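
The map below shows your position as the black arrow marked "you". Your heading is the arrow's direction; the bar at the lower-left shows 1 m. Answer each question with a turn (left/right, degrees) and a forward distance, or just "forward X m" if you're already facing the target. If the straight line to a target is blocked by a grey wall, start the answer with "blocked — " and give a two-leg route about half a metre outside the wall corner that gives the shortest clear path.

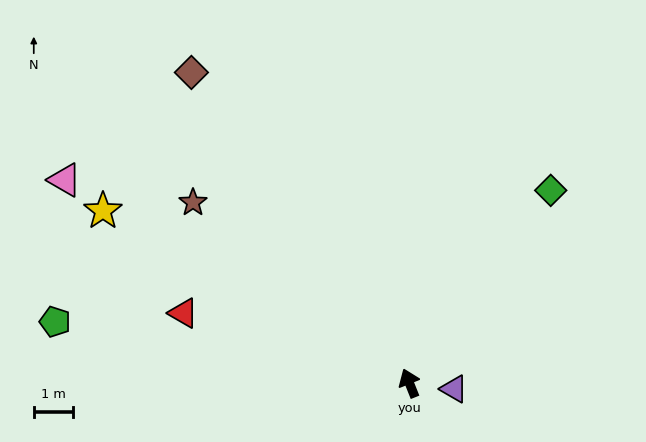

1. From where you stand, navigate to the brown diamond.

turn left 13°, forward 9.7 m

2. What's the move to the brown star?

turn left 28°, forward 7.2 m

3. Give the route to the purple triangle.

turn right 119°, forward 1.1 m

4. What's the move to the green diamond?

turn right 58°, forward 6.1 m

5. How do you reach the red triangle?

turn left 51°, forward 6.0 m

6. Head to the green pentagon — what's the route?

turn left 58°, forward 9.2 m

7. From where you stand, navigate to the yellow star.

turn left 39°, forward 9.0 m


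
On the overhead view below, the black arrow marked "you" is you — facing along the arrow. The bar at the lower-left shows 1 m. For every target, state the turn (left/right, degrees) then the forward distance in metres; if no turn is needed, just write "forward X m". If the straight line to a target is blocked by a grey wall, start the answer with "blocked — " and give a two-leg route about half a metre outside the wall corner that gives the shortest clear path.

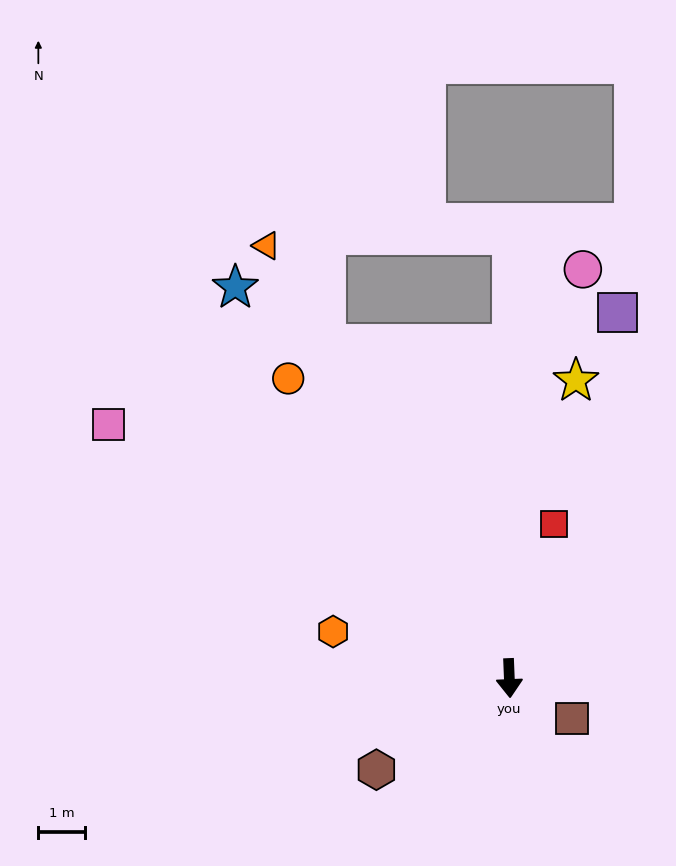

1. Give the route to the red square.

turn left 162°, forward 3.5 m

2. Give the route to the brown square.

turn left 55°, forward 1.6 m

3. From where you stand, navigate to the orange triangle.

turn right 153°, forward 10.7 m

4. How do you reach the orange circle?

turn right 146°, forward 8.1 m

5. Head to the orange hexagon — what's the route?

turn right 107°, forward 3.9 m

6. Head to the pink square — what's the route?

turn right 125°, forward 10.3 m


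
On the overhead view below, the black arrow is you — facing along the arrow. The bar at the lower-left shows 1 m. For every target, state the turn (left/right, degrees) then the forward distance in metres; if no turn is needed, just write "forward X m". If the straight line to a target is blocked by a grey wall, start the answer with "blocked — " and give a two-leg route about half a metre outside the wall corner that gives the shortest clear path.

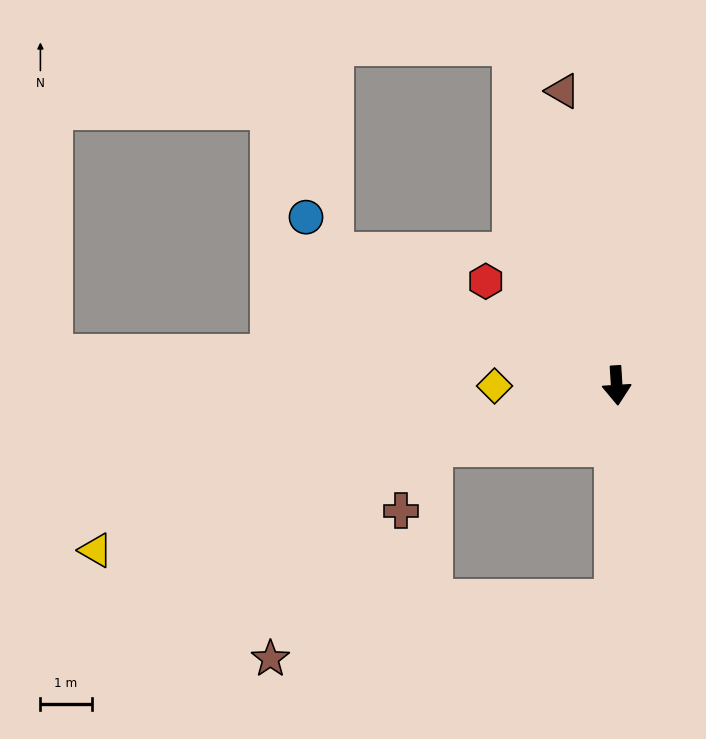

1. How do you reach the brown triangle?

turn right 173°, forward 5.8 m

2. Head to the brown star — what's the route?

blocked — turn right 4°, forward 4.2 m, then turn right 80°, forward 6.8 m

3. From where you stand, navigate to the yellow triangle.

turn right 76°, forward 10.6 m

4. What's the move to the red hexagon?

turn right 132°, forward 3.3 m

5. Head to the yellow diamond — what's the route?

turn right 93°, forward 2.4 m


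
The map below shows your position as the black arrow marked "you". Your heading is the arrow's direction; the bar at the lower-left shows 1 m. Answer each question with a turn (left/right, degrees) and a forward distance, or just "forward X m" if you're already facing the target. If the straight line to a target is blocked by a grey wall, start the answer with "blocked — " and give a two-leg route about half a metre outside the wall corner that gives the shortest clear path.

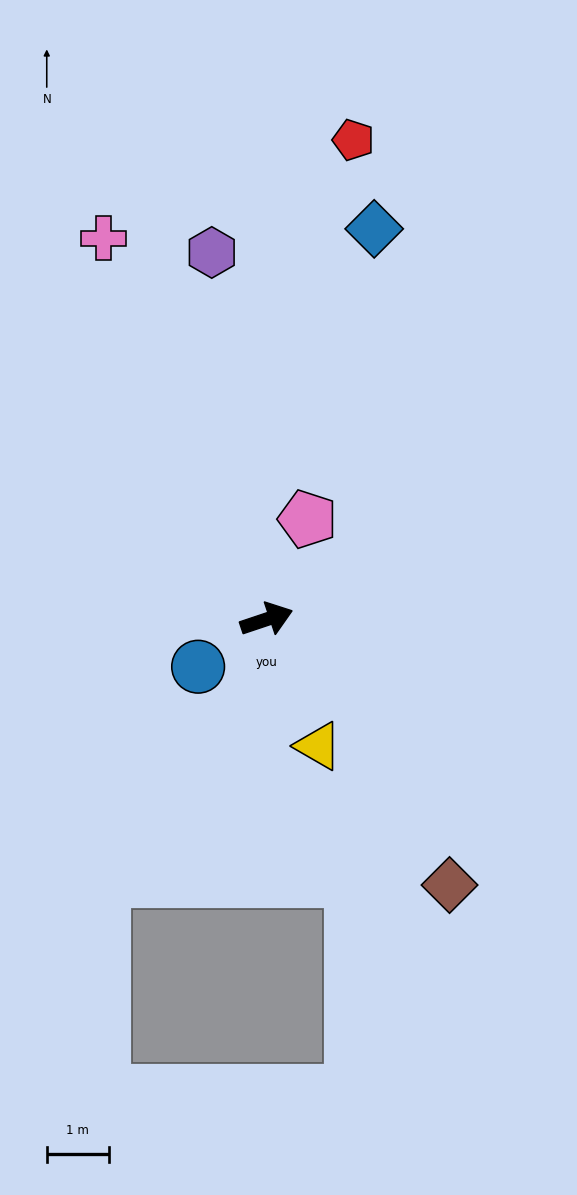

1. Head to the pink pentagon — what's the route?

turn left 49°, forward 1.7 m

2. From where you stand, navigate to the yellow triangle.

turn right 86°, forward 2.2 m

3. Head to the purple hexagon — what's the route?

turn left 80°, forward 6.0 m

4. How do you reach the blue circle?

turn right 164°, forward 1.3 m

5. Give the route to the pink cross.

turn left 95°, forward 6.7 m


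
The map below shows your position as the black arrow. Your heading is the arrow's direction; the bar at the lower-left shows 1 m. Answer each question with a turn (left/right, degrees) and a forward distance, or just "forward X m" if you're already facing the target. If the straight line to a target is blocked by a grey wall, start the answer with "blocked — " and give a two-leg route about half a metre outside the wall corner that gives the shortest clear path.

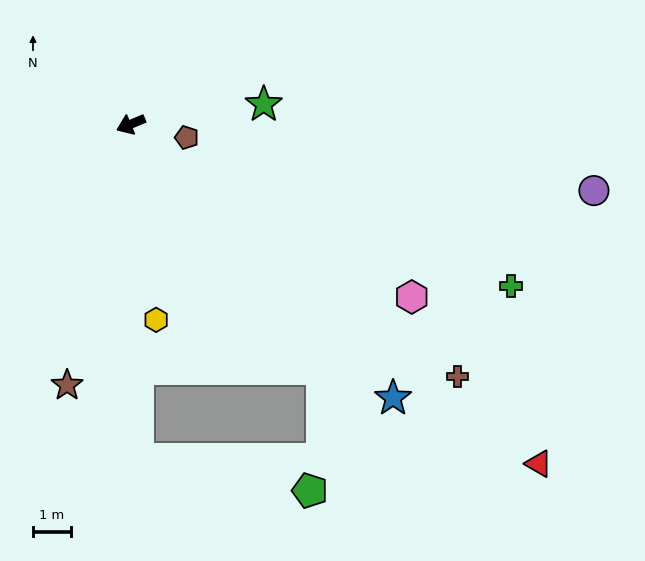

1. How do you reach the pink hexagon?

turn left 126°, forward 8.8 m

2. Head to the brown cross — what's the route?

turn left 120°, forward 10.9 m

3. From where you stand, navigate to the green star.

turn left 166°, forward 3.6 m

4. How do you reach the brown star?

turn left 54°, forward 7.1 m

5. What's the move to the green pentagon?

blocked — turn left 69°, forward 8.9 m, then turn left 78°, forward 4.6 m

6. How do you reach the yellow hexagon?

turn left 75°, forward 5.2 m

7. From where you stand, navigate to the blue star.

turn left 111°, forward 10.1 m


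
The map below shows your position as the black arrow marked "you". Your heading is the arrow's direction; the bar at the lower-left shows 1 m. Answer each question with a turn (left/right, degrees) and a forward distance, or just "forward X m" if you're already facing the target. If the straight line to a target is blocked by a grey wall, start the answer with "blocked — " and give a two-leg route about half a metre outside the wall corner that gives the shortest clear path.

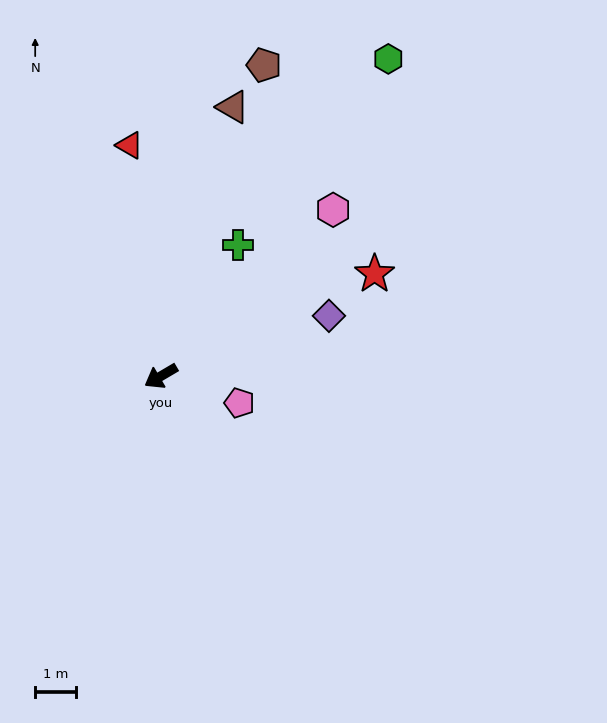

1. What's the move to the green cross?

turn right 151°, forward 3.7 m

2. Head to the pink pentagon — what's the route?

turn left 131°, forward 2.0 m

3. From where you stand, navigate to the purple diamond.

turn left 169°, forward 4.3 m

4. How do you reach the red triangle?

turn right 113°, forward 5.7 m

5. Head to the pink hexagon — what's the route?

turn right 166°, forward 5.8 m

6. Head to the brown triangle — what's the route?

turn right 135°, forward 6.8 m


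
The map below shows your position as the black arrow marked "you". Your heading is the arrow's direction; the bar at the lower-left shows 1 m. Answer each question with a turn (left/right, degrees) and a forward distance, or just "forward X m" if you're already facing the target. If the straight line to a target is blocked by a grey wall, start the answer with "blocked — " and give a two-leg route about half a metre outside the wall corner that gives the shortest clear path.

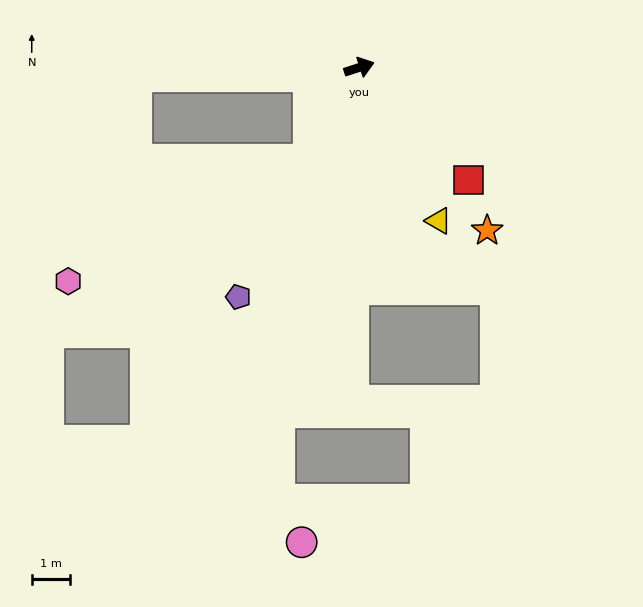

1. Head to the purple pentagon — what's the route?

turn right 136°, forward 6.9 m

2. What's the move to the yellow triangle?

turn right 81°, forward 4.6 m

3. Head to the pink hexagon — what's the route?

blocked — turn right 137°, forward 2.8 m, then turn right 34°, forward 7.1 m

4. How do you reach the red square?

turn right 64°, forward 4.2 m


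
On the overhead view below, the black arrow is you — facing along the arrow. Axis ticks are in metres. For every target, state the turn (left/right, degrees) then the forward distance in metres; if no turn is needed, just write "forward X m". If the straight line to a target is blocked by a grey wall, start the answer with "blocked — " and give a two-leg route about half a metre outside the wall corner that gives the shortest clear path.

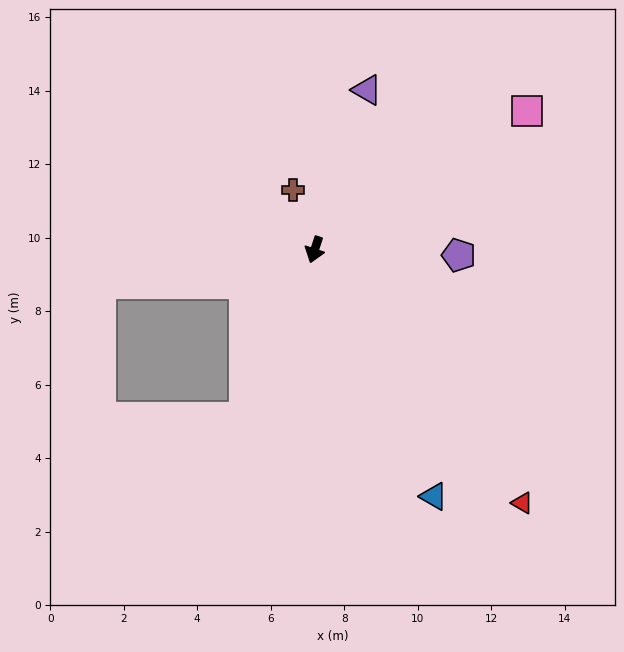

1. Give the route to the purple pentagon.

turn left 106°, forward 3.9 m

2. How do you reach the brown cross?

turn right 142°, forward 1.7 m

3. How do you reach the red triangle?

turn left 57°, forward 8.9 m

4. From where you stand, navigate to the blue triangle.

turn left 44°, forward 7.5 m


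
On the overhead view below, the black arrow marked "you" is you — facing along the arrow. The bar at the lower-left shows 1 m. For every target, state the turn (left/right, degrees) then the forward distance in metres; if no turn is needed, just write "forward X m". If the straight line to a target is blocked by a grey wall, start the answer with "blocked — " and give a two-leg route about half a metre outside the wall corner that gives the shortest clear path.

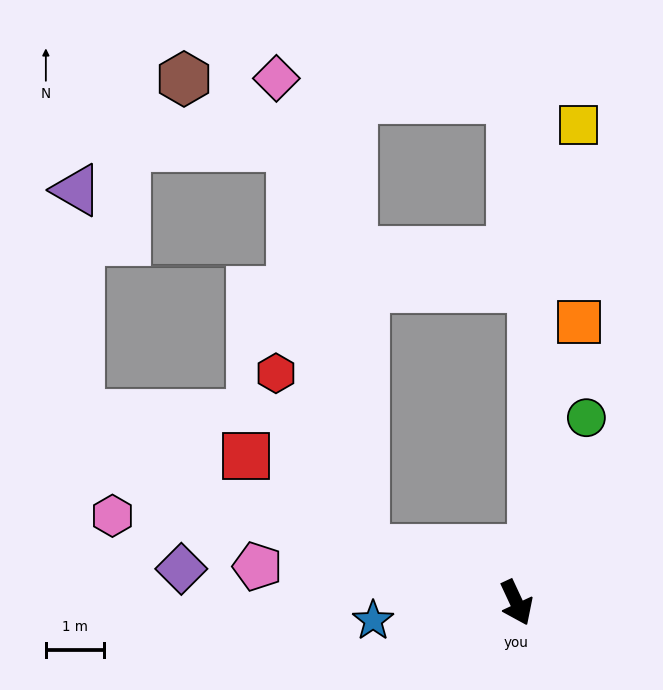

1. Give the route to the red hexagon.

blocked — turn right 134°, forward 2.7 m, then turn right 44°, forward 3.4 m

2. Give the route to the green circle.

turn left 134°, forward 3.4 m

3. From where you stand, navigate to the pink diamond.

blocked — turn right 134°, forward 2.7 m, then turn right 60°, forward 8.2 m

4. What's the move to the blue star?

turn right 108°, forward 2.5 m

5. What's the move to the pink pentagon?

turn right 123°, forward 4.5 m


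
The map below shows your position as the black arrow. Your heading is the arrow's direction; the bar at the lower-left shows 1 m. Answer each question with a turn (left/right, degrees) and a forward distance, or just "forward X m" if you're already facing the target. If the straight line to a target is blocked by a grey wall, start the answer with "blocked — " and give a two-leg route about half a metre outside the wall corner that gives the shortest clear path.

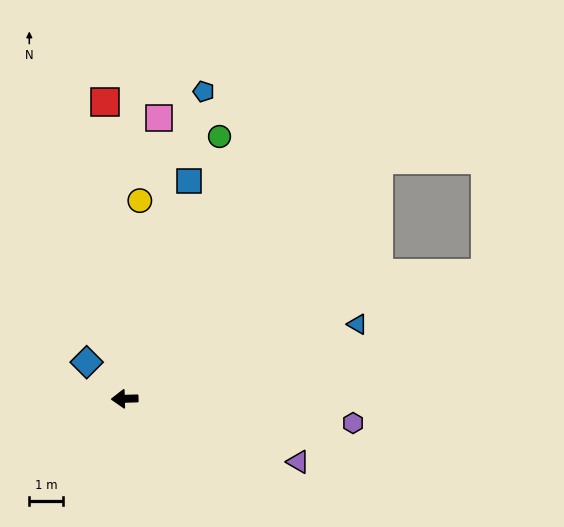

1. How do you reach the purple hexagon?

turn left 172°, forward 6.9 m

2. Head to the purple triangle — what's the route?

turn left 158°, forward 5.5 m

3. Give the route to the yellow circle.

turn right 96°, forward 6.0 m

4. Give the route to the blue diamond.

turn right 46°, forward 1.6 m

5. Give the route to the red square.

turn right 88°, forward 8.9 m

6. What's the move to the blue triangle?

turn right 164°, forward 7.3 m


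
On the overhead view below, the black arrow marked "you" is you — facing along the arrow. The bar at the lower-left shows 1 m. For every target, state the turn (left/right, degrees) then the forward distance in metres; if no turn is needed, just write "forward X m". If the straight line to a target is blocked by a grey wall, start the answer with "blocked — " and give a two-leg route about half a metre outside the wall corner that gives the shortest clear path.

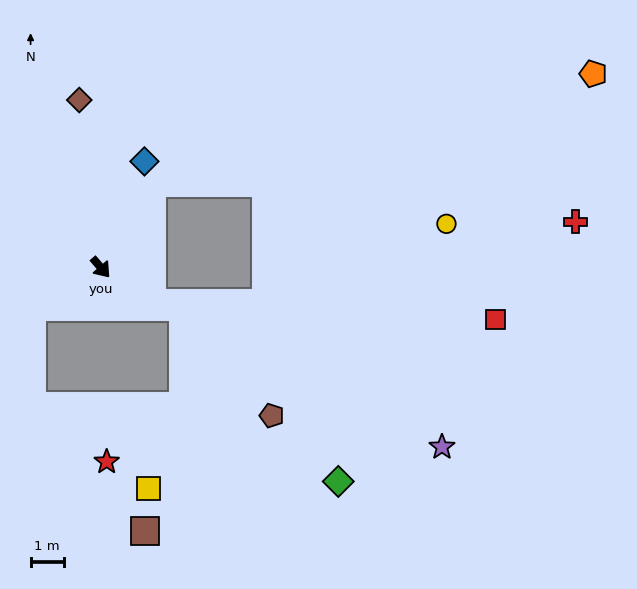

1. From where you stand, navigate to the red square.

blocked — turn left 14°, forward 1.9 m, then turn left 33°, forward 10.3 m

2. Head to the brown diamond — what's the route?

turn left 147°, forward 5.1 m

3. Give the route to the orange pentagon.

blocked — turn left 108°, forward 3.0 m, then turn right 45°, forward 13.6 m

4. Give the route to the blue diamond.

turn left 117°, forward 3.4 m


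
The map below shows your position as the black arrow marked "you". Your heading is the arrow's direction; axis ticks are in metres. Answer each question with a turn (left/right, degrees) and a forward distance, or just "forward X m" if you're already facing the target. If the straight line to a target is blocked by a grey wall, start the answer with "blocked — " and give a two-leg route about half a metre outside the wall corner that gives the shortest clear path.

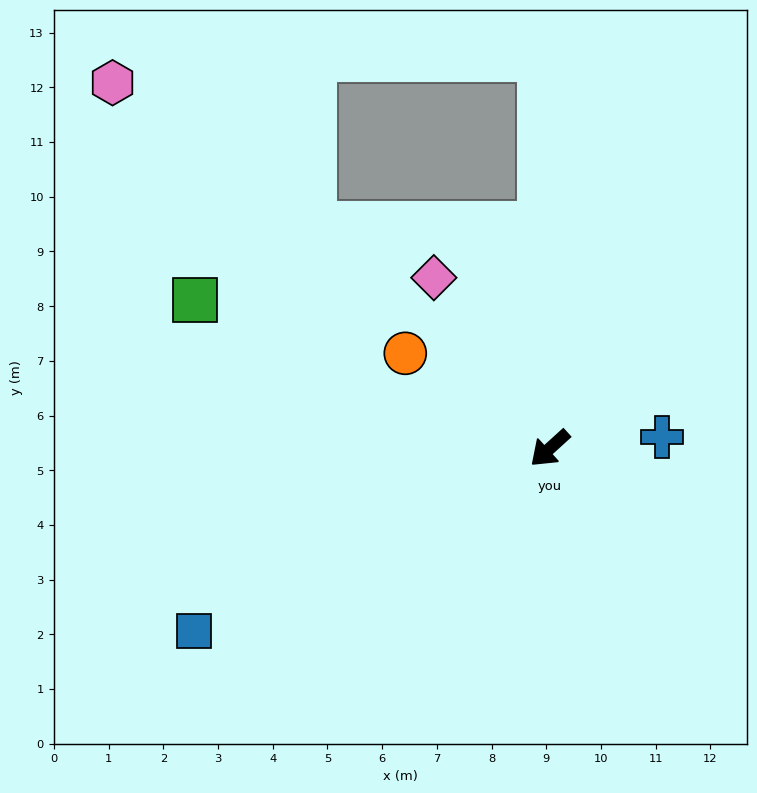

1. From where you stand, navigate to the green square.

turn right 65°, forward 7.0 m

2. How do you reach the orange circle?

turn right 76°, forward 3.2 m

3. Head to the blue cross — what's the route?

turn left 144°, forward 2.1 m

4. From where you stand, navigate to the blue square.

turn right 15°, forward 7.3 m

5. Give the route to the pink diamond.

turn right 98°, forward 3.8 m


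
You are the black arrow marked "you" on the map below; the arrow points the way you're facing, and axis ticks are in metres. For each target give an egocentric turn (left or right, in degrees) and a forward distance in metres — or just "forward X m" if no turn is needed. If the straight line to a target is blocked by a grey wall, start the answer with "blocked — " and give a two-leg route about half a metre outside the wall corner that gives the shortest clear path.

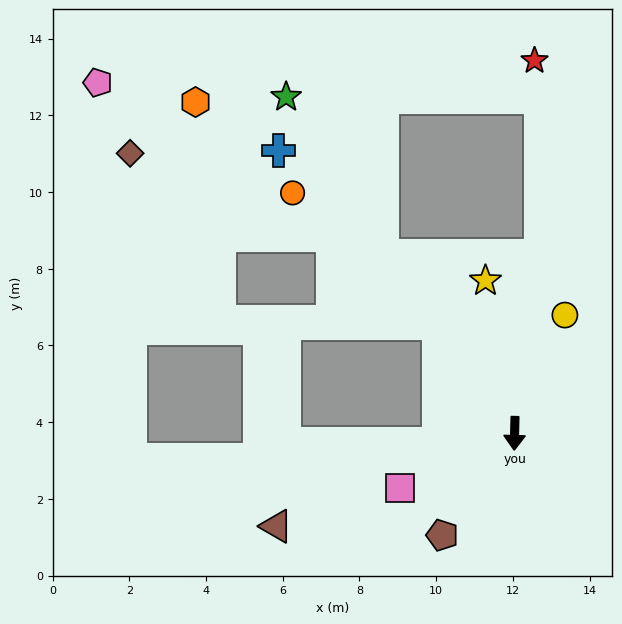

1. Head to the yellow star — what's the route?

turn right 168°, forward 4.1 m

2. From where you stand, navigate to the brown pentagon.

turn right 34°, forward 3.3 m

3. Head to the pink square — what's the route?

turn right 63°, forward 3.3 m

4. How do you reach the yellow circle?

turn left 158°, forward 3.4 m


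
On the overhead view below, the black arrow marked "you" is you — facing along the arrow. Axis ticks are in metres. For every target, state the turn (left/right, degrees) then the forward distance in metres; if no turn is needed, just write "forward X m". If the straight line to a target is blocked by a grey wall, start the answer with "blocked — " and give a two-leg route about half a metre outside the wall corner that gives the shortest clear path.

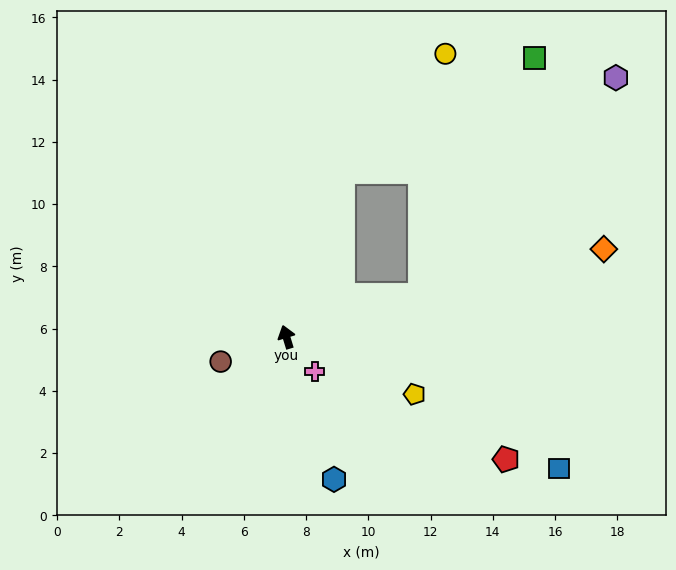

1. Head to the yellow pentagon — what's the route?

turn right 131°, forward 4.5 m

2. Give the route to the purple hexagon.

blocked — turn right 90°, forward 4.5 m, then turn left 31°, forward 9.4 m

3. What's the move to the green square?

blocked — turn right 36°, forward 5.6 m, then turn right 41°, forward 7.2 m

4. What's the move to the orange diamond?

turn right 92°, forward 10.6 m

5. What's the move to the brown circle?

turn left 94°, forward 2.3 m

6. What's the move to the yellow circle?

blocked — turn right 36°, forward 5.6 m, then turn right 22°, forward 5.0 m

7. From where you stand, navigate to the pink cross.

turn right 158°, forward 1.4 m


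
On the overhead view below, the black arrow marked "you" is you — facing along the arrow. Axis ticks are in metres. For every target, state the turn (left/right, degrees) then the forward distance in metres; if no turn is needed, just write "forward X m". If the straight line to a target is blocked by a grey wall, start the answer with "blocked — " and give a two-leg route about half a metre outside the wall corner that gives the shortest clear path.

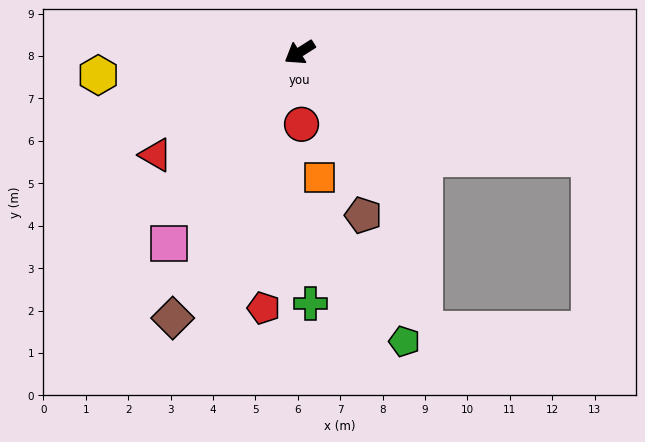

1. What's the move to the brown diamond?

turn left 32°, forward 6.9 m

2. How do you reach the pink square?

turn left 23°, forward 5.5 m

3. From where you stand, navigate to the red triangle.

turn left 3°, forward 4.2 m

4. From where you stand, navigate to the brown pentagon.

turn left 79°, forward 4.1 m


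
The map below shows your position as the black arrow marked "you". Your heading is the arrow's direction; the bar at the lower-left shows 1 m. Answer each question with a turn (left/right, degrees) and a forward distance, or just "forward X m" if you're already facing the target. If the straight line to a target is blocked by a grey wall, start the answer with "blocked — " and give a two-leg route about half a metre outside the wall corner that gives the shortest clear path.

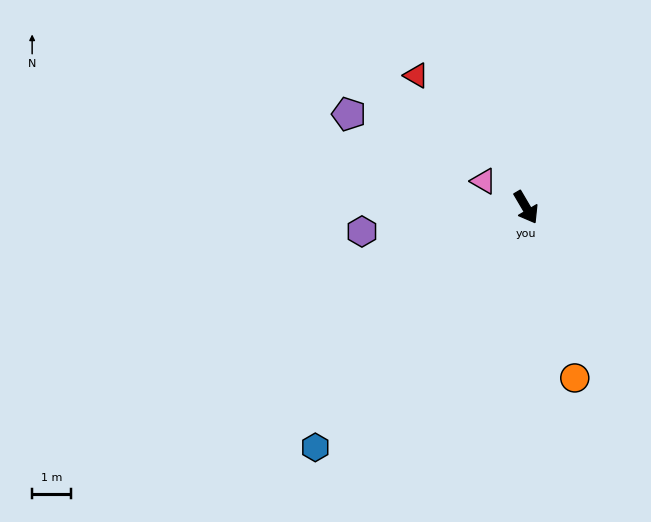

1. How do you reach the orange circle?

turn right 14°, forward 4.6 m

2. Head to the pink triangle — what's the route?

turn right 152°, forward 1.3 m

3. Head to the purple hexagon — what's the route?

turn right 112°, forward 4.3 m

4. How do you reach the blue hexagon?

turn right 72°, forward 8.3 m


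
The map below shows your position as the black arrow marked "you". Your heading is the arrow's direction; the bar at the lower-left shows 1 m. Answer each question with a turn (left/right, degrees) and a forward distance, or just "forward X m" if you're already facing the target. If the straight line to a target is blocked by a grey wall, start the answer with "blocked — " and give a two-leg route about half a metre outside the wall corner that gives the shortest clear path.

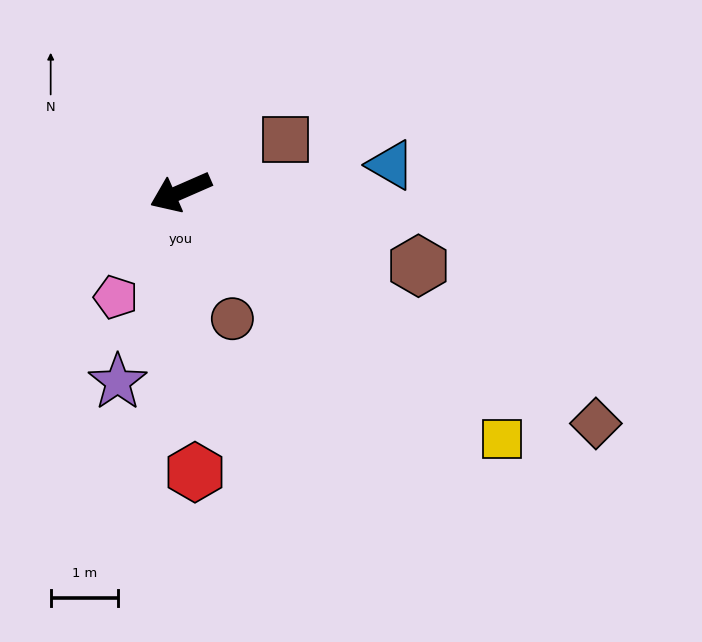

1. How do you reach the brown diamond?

turn left 127°, forward 7.1 m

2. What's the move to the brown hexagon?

turn left 139°, forward 3.7 m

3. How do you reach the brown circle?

turn left 89°, forward 2.0 m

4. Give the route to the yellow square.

turn left 119°, forward 6.0 m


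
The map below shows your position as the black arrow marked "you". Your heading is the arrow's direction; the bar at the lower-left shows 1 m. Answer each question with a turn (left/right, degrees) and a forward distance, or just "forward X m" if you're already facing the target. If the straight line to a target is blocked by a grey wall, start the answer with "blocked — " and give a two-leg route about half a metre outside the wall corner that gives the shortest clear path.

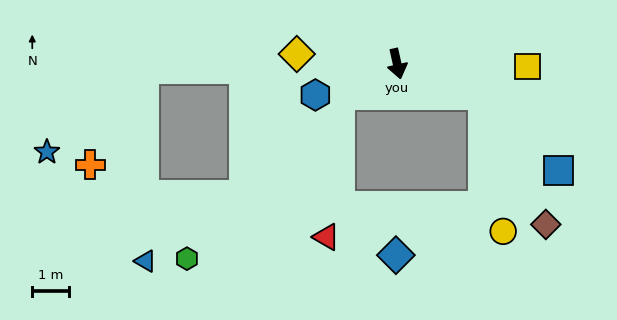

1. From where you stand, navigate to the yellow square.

turn left 76°, forward 3.6 m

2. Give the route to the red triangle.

blocked — turn right 74°, forward 1.8 m, then turn left 56°, forward 3.9 m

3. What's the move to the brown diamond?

blocked — turn left 58°, forward 2.5 m, then turn right 45°, forward 4.0 m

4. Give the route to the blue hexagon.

turn right 82°, forward 2.4 m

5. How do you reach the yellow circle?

blocked — turn left 58°, forward 2.5 m, then turn right 62°, forward 3.8 m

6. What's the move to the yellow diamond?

turn right 108°, forward 2.8 m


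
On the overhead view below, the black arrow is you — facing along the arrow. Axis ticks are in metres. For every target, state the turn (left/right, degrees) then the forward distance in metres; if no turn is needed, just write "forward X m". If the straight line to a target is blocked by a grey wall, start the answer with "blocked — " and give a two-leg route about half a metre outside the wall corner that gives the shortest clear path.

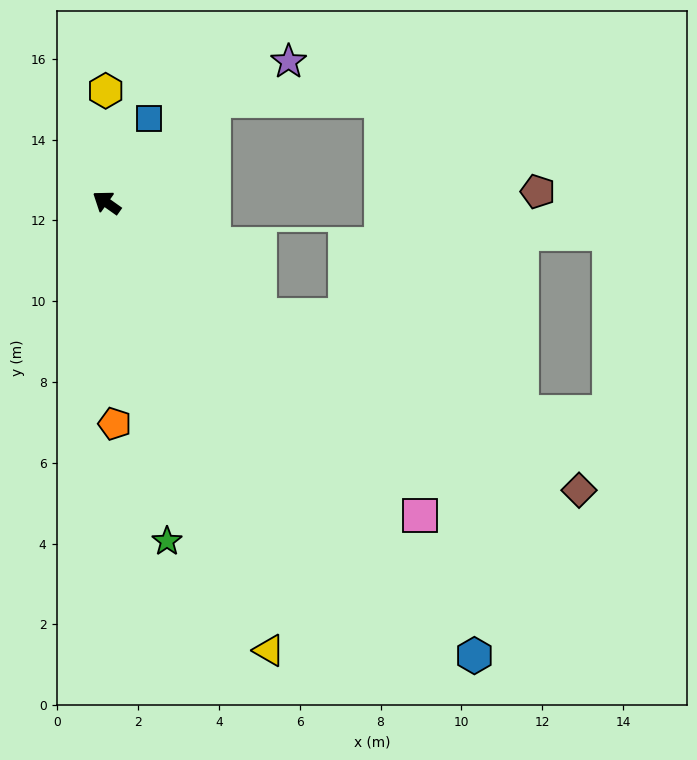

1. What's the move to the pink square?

turn left 170°, forward 11.0 m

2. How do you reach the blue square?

turn right 81°, forward 2.3 m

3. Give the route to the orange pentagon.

turn left 127°, forward 5.5 m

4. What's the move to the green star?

turn left 135°, forward 8.5 m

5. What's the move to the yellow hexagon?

turn right 54°, forward 2.8 m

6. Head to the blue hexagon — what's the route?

turn left 164°, forward 14.4 m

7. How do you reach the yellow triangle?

turn left 145°, forward 11.8 m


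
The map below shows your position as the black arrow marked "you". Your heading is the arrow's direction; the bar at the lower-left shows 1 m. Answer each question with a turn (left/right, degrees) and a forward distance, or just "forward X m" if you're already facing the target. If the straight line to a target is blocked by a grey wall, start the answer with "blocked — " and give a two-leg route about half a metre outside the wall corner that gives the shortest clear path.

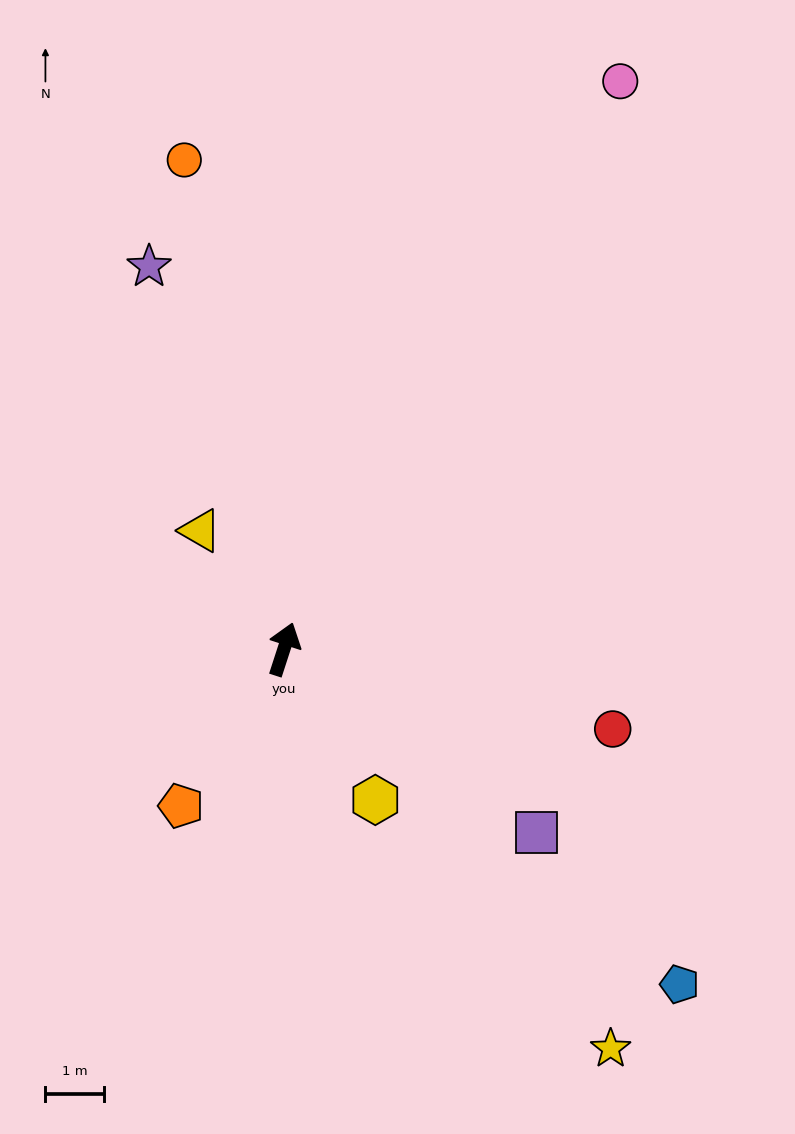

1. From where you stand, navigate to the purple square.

turn right 108°, forward 5.4 m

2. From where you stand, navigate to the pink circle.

turn right 13°, forward 11.4 m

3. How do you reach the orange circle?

turn left 30°, forward 8.6 m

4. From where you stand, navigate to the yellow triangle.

turn left 53°, forward 2.5 m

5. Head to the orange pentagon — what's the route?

turn left 165°, forward 3.2 m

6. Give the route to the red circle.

turn right 86°, forward 5.8 m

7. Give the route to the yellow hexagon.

turn right 131°, forward 3.0 m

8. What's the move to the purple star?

turn left 37°, forward 7.0 m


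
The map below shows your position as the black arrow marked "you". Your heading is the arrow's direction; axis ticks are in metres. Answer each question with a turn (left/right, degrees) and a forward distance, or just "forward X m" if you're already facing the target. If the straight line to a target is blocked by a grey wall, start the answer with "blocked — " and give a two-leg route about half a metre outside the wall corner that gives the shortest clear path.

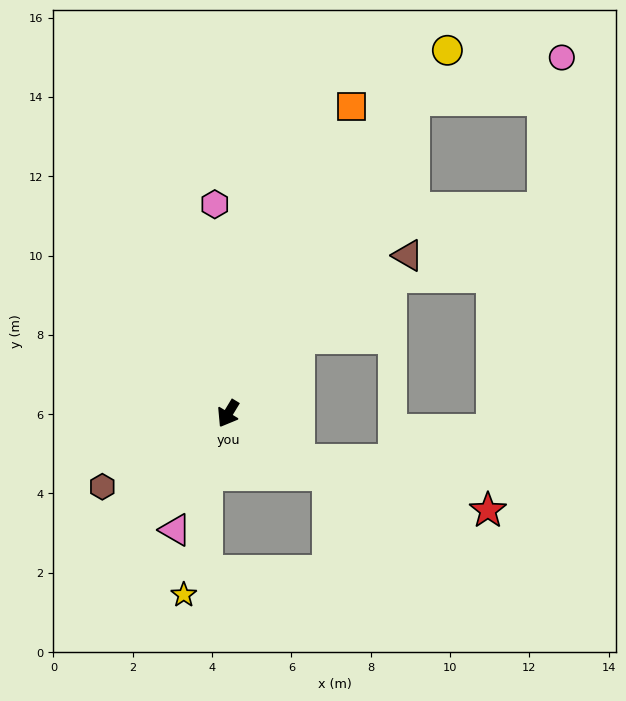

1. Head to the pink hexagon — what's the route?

turn right 145°, forward 5.3 m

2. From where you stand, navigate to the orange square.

turn right 171°, forward 8.4 m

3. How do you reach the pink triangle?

turn left 7°, forward 3.2 m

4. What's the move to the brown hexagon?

turn right 29°, forward 3.7 m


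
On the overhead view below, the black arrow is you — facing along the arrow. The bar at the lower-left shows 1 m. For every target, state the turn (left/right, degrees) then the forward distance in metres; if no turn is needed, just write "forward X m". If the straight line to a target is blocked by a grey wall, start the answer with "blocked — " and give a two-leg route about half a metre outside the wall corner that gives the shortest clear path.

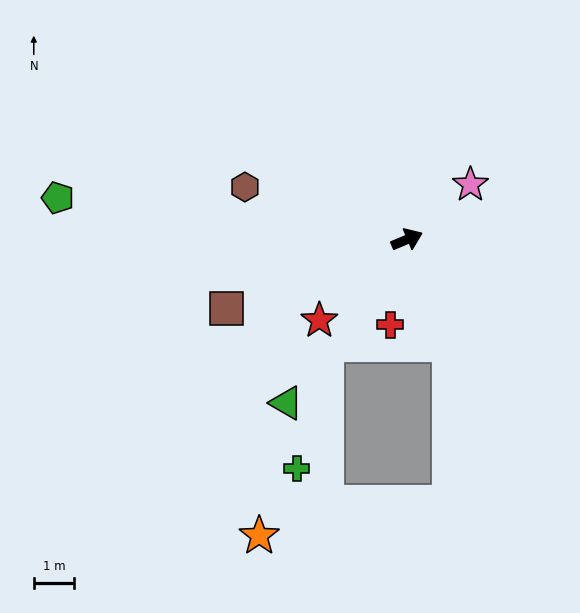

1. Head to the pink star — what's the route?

turn left 18°, forward 2.1 m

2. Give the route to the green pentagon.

turn left 150°, forward 8.6 m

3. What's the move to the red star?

turn right 160°, forward 2.9 m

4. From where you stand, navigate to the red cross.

turn right 124°, forward 2.1 m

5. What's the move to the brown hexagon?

turn left 139°, forward 4.2 m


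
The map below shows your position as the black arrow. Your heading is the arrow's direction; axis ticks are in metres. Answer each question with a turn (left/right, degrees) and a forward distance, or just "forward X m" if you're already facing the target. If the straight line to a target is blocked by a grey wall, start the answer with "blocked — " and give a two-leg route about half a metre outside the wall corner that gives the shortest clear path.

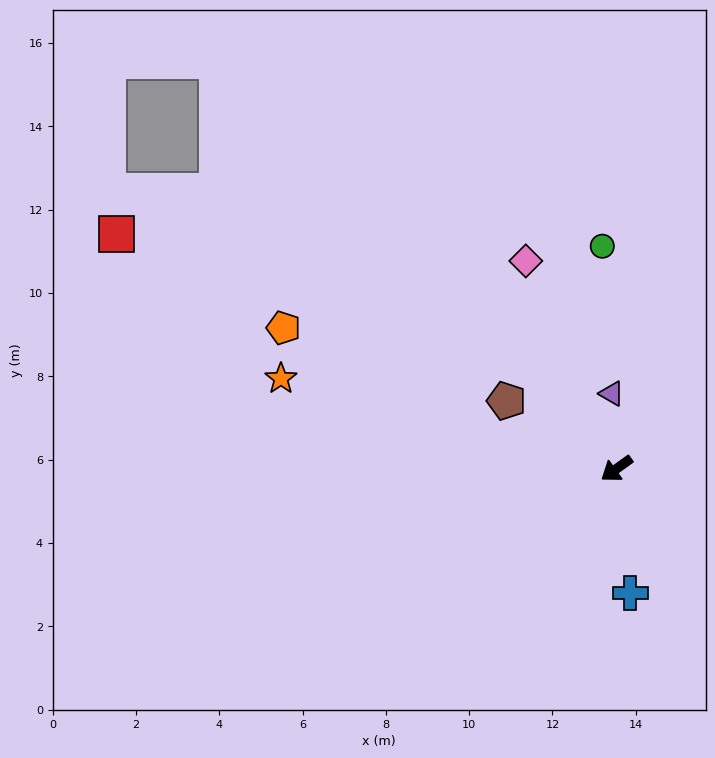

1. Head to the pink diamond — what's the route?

turn right 102°, forward 5.4 m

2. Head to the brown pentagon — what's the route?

turn right 67°, forward 3.1 m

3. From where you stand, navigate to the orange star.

turn right 51°, forward 8.3 m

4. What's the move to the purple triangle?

turn right 122°, forward 1.8 m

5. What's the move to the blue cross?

turn left 61°, forward 3.0 m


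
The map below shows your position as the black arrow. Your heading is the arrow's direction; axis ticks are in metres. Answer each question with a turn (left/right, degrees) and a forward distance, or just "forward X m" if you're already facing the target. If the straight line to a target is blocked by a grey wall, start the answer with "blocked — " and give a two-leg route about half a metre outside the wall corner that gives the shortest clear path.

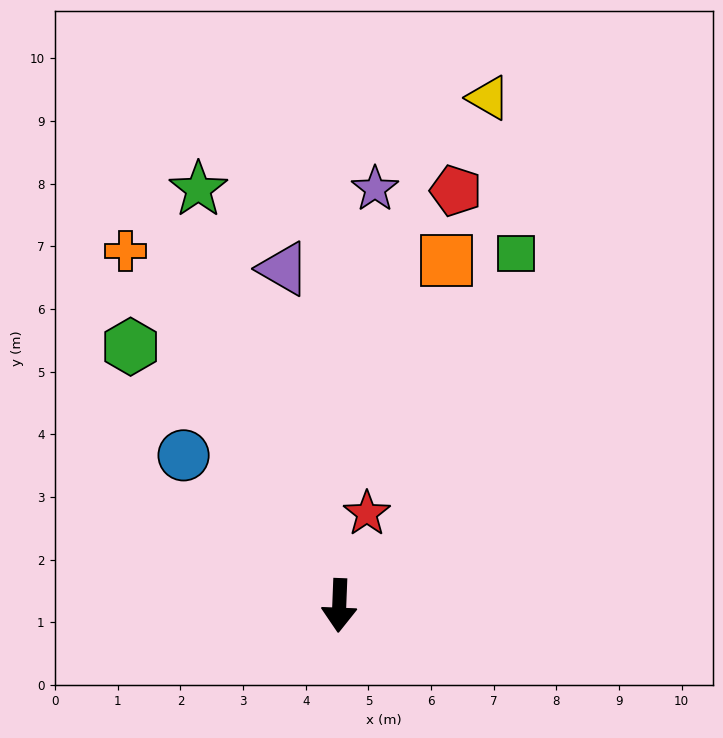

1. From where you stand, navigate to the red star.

turn left 166°, forward 1.5 m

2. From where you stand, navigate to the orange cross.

turn right 147°, forward 6.6 m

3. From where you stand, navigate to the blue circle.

turn right 132°, forward 3.5 m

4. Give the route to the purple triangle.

turn right 168°, forward 5.4 m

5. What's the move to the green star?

turn right 159°, forward 7.0 m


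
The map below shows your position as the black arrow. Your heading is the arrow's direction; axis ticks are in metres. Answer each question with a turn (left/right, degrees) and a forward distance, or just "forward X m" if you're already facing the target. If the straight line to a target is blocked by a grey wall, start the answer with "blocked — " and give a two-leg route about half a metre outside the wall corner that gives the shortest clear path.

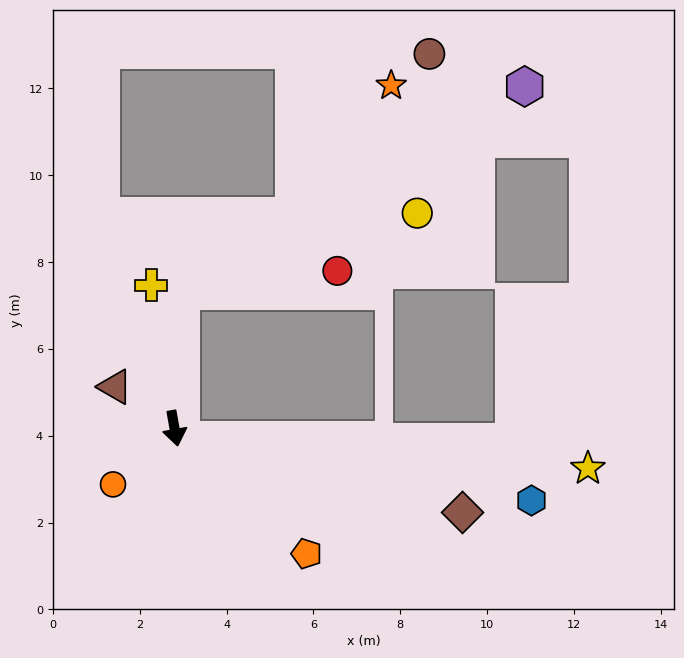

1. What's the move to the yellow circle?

blocked — turn left 167°, forward 3.1 m, then turn right 69°, forward 5.7 m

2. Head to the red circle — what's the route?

blocked — turn left 167°, forward 3.1 m, then turn right 79°, forward 3.6 m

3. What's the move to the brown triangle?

turn right 135°, forward 1.7 m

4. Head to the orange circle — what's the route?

turn right 58°, forward 1.9 m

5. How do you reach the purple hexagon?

blocked — turn left 167°, forward 3.1 m, then turn right 56°, forward 9.2 m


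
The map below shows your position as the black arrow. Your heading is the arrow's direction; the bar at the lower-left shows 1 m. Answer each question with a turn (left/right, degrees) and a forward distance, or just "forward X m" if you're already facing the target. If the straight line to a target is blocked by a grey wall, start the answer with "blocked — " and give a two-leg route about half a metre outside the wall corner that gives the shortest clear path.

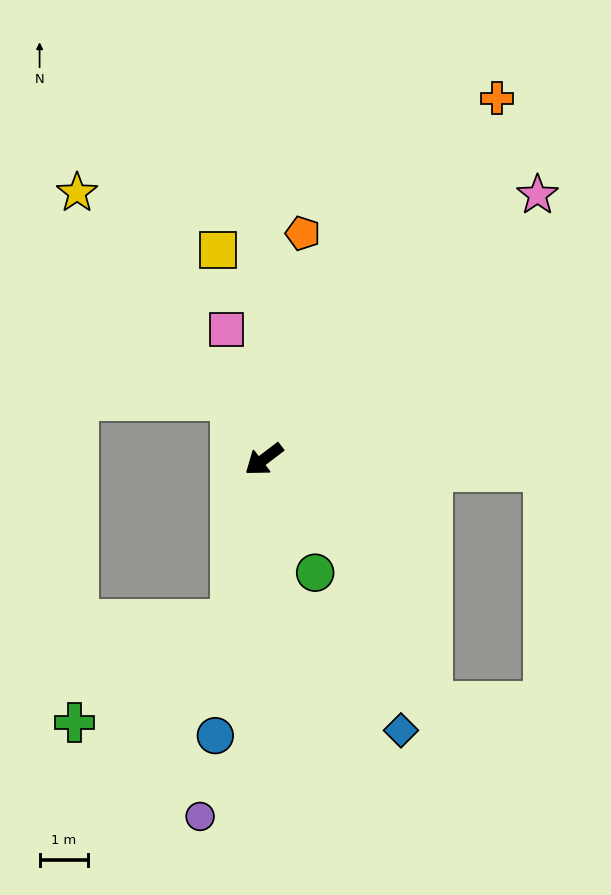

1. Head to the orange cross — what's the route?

turn right 160°, forward 8.8 m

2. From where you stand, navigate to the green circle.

turn left 77°, forward 2.6 m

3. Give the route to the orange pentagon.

turn right 137°, forward 4.7 m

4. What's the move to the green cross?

blocked — turn left 41°, forward 3.4 m, then turn right 45°, forward 3.8 m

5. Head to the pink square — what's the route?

turn right 111°, forward 2.8 m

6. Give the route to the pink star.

turn right 173°, forward 7.8 m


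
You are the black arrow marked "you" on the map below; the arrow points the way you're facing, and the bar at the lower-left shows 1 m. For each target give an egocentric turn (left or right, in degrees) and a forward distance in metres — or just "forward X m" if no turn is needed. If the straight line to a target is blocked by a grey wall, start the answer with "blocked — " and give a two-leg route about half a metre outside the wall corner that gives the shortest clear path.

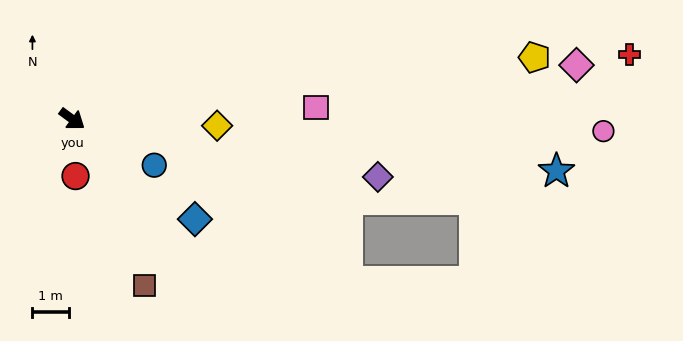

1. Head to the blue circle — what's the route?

turn left 7°, forward 2.5 m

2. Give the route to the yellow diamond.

turn left 34°, forward 3.9 m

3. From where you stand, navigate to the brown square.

turn right 30°, forward 4.9 m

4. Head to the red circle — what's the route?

turn right 50°, forward 1.5 m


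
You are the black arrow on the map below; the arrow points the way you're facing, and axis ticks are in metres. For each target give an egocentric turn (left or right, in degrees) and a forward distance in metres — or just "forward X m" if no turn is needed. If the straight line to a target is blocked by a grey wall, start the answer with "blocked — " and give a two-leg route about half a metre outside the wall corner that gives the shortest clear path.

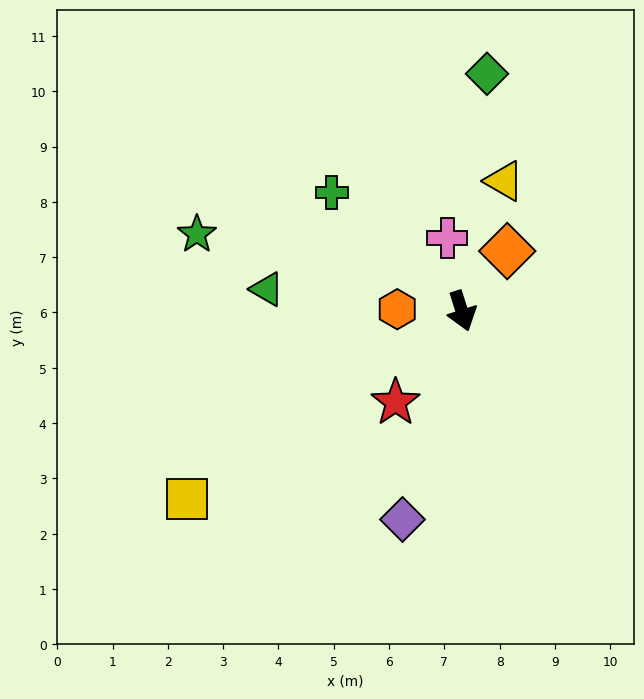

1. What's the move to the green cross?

turn right 150°, forward 3.2 m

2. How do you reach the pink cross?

turn left 174°, forward 1.3 m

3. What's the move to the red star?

turn right 54°, forward 2.0 m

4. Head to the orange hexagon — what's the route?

turn right 109°, forward 1.2 m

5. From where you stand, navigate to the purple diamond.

turn right 33°, forward 3.9 m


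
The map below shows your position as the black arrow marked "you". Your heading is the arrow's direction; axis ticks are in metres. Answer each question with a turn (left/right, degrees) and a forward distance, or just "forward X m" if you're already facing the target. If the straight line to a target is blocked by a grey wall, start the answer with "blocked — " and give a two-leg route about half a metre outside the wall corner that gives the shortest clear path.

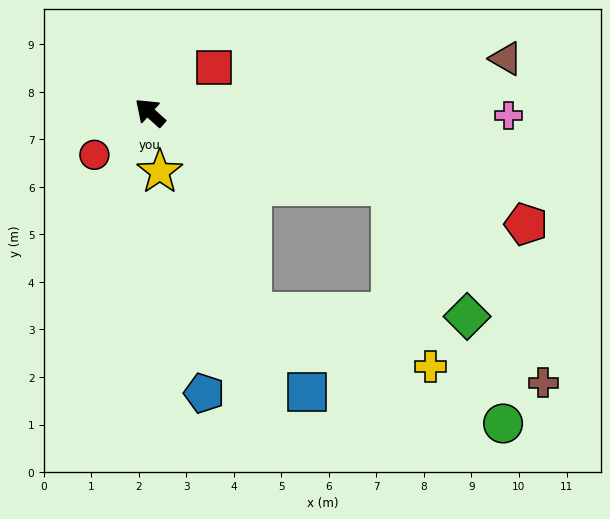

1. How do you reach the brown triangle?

turn right 129°, forward 7.6 m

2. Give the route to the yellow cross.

blocked — turn right 155°, forward 5.3 m, then turn right 61°, forward 3.9 m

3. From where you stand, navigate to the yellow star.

turn left 142°, forward 1.3 m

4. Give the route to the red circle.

turn left 79°, forward 1.5 m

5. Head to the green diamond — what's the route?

blocked — turn right 155°, forward 5.3 m, then turn right 43°, forward 3.2 m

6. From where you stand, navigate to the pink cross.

turn right 138°, forward 7.6 m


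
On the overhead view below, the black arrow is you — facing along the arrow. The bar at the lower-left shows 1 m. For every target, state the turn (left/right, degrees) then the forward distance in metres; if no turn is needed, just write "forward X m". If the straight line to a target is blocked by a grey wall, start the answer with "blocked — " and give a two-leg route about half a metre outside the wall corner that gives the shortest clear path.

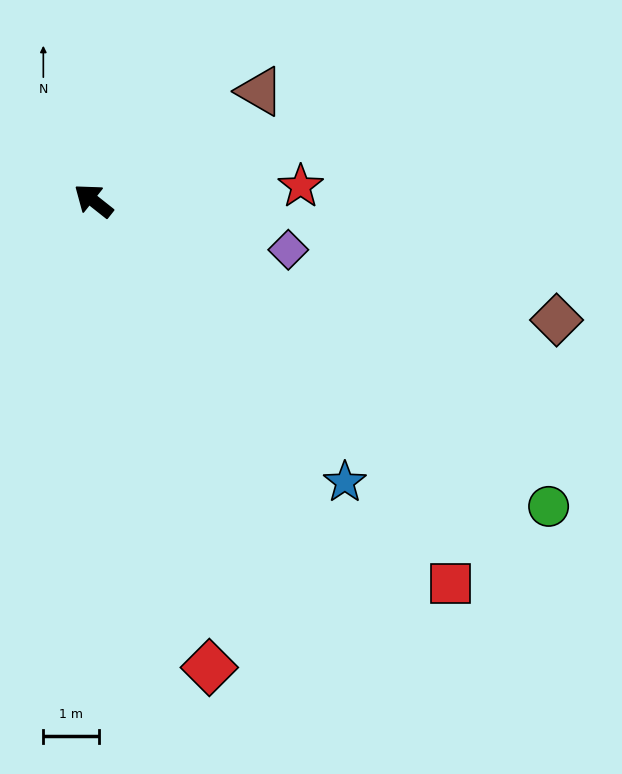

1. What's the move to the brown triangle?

turn right 108°, forward 3.6 m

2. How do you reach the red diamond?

turn left 142°, forward 8.7 m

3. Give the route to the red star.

turn right 138°, forward 3.7 m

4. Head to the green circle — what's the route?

turn right 175°, forward 9.9 m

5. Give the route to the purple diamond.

turn right 156°, forward 3.6 m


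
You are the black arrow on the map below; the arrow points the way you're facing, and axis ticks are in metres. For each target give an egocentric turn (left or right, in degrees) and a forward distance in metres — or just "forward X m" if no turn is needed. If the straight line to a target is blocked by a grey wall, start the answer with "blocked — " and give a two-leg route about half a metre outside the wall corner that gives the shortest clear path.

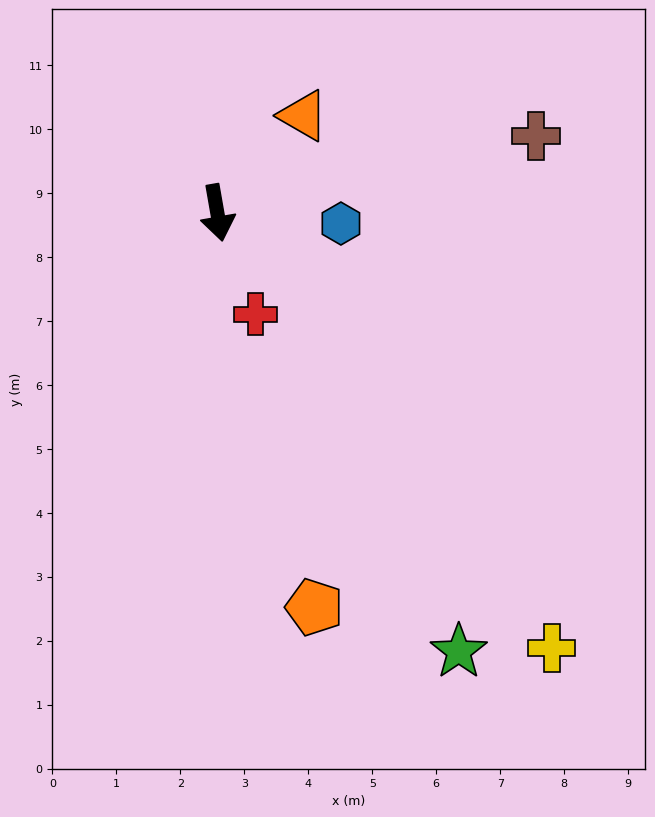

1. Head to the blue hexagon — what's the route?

turn left 75°, forward 1.9 m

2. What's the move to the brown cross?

turn left 94°, forward 5.1 m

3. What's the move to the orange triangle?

turn left 129°, forward 2.0 m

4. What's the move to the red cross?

turn left 11°, forward 1.7 m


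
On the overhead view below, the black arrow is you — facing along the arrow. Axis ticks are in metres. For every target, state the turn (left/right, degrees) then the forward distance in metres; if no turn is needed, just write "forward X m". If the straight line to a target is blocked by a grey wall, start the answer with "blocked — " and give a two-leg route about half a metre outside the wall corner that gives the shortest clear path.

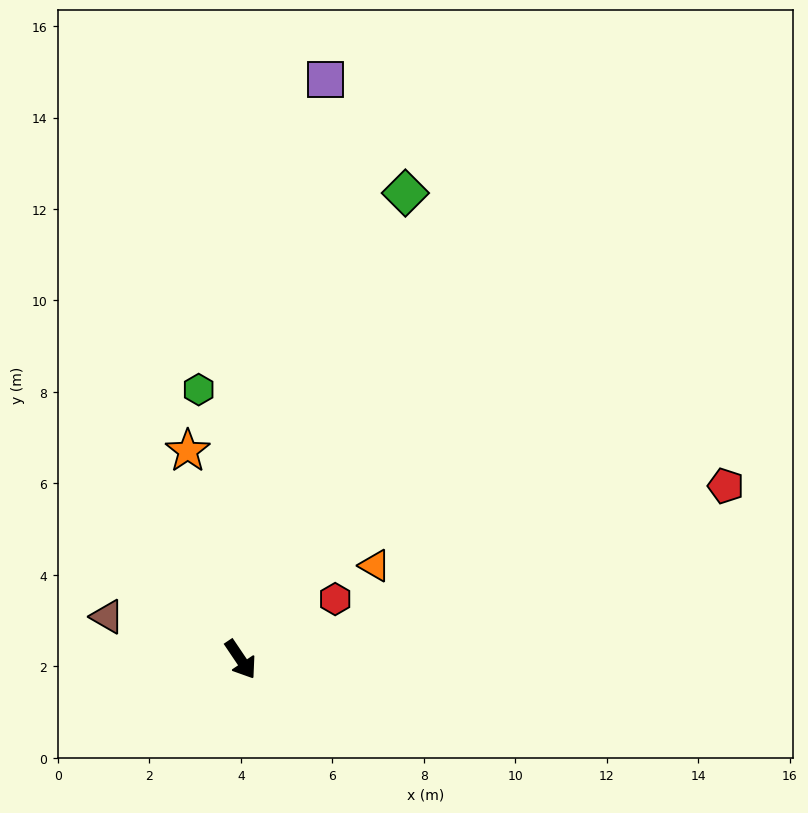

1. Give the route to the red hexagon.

turn left 89°, forward 2.5 m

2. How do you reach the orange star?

turn left 160°, forward 4.7 m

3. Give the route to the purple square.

turn left 138°, forward 12.8 m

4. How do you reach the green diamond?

turn left 127°, forward 10.8 m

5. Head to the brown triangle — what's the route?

turn right 142°, forward 3.1 m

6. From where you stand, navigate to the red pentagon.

turn left 76°, forward 11.3 m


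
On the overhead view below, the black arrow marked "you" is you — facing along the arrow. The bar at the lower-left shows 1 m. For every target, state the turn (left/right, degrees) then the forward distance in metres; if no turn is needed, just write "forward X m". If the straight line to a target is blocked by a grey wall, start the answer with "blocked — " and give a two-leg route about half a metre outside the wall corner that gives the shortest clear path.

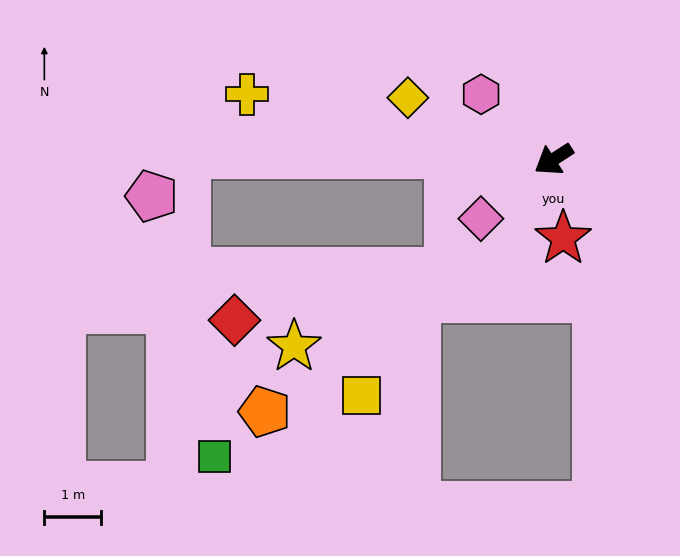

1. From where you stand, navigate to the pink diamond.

turn left 6°, forward 1.6 m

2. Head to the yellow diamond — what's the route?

turn right 56°, forward 2.8 m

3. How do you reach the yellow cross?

turn right 45°, forward 5.5 m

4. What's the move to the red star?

turn left 64°, forward 1.4 m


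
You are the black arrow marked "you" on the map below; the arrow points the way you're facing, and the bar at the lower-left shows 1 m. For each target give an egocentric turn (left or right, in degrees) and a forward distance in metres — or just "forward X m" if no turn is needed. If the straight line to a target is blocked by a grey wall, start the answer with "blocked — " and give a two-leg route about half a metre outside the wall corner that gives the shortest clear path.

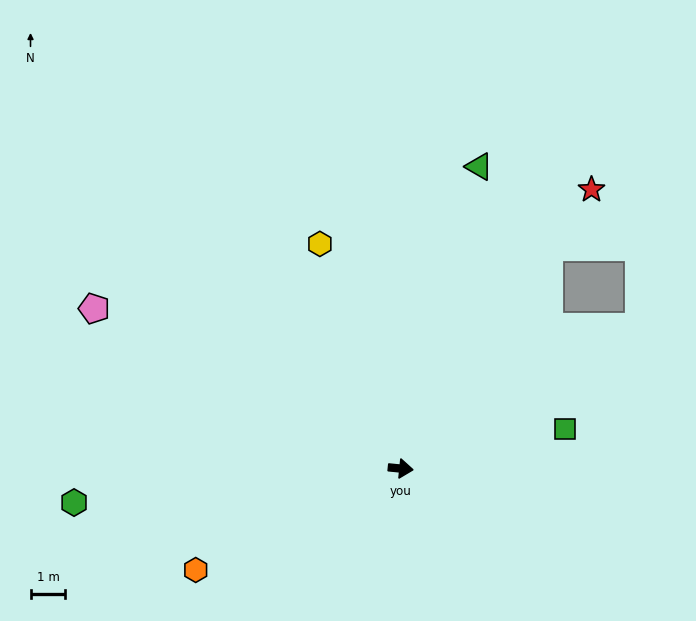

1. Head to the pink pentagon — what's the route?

turn left 158°, forward 9.9 m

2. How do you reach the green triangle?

turn left 81°, forward 8.9 m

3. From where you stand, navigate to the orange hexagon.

turn right 148°, forward 6.5 m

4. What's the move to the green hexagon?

turn right 168°, forward 9.4 m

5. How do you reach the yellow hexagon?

turn left 115°, forward 6.8 m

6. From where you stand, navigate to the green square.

turn left 19°, forward 4.8 m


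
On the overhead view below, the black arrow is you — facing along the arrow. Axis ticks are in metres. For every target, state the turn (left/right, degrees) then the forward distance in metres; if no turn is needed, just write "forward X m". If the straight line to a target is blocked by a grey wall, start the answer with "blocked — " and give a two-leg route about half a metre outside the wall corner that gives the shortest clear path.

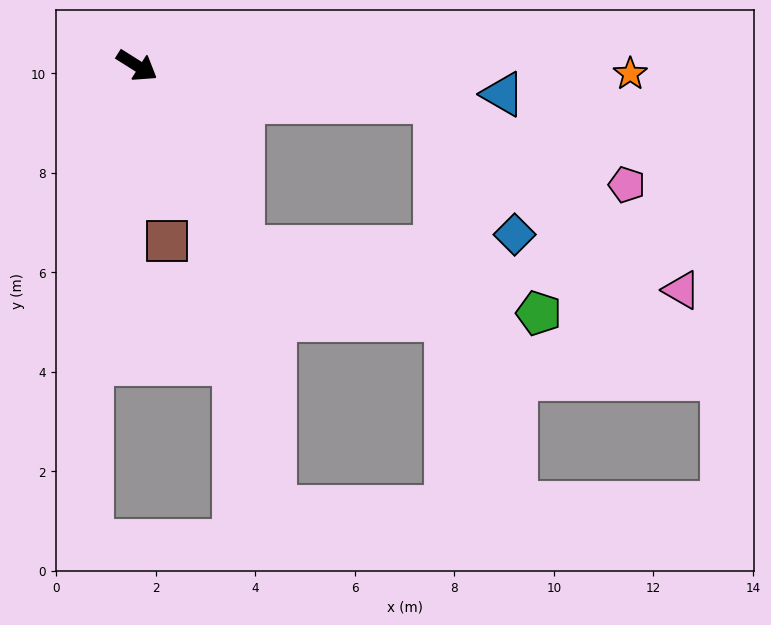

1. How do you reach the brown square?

turn right 48°, forward 3.6 m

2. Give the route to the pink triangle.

blocked — turn left 25°, forward 6.0 m, then turn right 30°, forward 6.2 m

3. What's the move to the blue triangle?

turn left 28°, forward 7.4 m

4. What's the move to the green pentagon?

blocked — turn right 27°, forward 4.2 m, then turn left 46°, forward 6.1 m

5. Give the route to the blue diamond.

blocked — turn left 25°, forward 6.0 m, then turn right 51°, forward 3.1 m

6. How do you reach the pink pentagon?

blocked — turn left 25°, forward 6.0 m, then turn right 16°, forward 4.2 m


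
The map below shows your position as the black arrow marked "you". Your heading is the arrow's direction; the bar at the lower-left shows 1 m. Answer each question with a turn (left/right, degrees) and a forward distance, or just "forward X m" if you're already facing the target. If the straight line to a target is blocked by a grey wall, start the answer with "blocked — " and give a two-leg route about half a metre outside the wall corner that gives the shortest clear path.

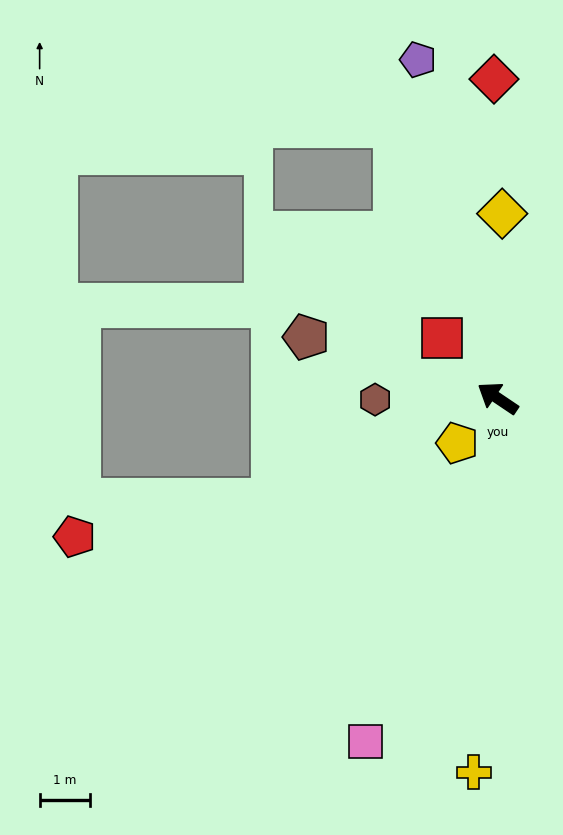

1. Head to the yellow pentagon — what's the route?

turn left 82°, forward 1.2 m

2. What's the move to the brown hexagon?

turn left 35°, forward 2.5 m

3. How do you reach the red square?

turn right 13°, forward 1.6 m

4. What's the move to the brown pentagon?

turn left 16°, forward 4.0 m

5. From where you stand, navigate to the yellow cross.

turn left 120°, forward 7.5 m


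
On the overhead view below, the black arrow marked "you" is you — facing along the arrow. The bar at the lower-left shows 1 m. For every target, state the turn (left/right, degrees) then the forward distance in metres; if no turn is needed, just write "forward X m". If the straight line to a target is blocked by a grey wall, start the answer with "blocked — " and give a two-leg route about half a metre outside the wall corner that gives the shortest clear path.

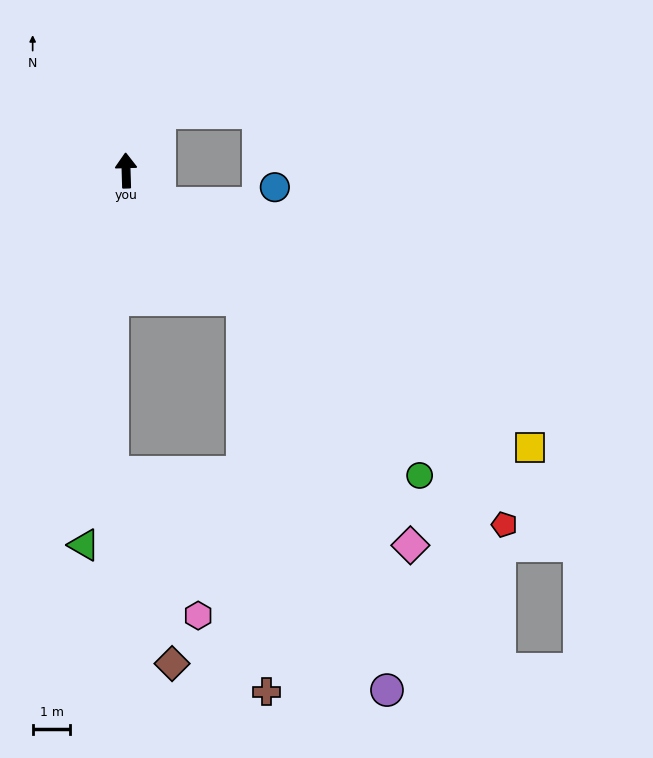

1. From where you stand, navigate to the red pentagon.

turn right 135°, forward 13.7 m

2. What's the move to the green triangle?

turn left 172°, forward 10.0 m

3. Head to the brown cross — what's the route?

blocked — turn right 140°, forward 4.6 m, then turn right 38°, forward 10.4 m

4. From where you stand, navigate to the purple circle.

blocked — turn right 140°, forward 4.6 m, then turn right 21°, forward 11.0 m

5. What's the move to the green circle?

turn right 138°, forward 11.2 m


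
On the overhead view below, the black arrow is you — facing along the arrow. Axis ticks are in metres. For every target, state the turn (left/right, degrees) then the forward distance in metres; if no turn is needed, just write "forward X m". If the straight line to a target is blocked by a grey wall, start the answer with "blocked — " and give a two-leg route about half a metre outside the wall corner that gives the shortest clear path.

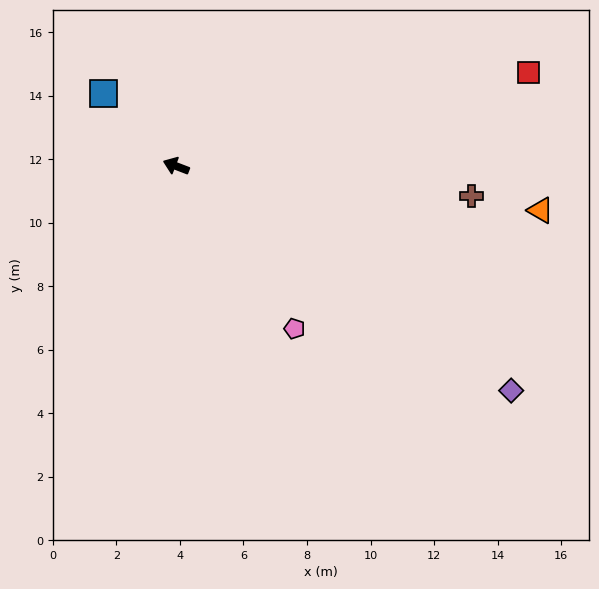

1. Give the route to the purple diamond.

turn left 167°, forward 12.7 m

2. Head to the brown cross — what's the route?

turn right 165°, forward 9.4 m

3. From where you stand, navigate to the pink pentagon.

turn left 147°, forward 6.3 m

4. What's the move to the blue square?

turn right 24°, forward 3.2 m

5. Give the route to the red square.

turn right 144°, forward 11.5 m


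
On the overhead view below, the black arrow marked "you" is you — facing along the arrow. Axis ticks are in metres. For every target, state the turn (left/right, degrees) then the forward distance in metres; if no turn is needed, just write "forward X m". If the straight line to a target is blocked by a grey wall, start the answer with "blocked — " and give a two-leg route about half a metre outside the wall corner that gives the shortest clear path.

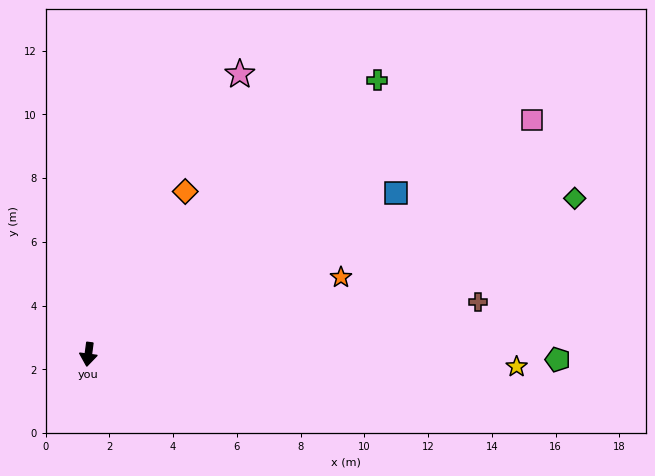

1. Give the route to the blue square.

turn left 125°, forward 10.9 m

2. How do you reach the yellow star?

turn left 96°, forward 13.4 m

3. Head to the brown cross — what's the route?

turn left 105°, forward 12.3 m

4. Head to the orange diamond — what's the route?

turn left 157°, forward 5.9 m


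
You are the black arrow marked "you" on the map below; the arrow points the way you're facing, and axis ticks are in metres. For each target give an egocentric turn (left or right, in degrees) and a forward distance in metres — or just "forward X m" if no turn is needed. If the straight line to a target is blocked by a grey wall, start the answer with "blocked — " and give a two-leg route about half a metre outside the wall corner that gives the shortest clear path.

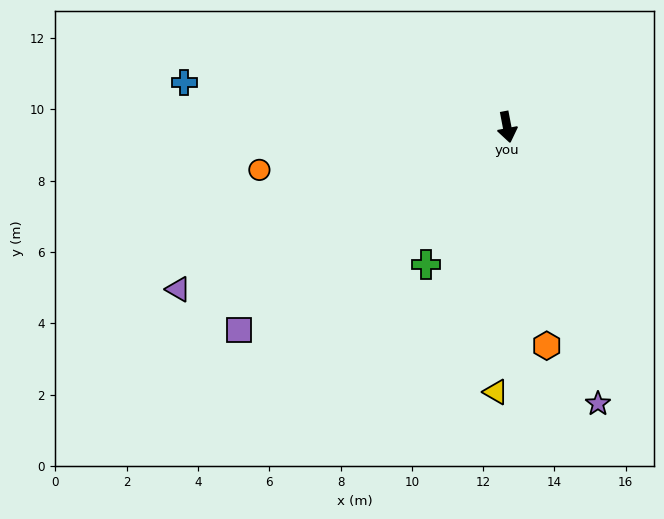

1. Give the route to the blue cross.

turn right 109°, forward 9.1 m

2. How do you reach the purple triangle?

turn right 75°, forward 10.3 m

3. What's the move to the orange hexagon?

forward 6.2 m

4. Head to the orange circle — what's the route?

turn right 91°, forward 7.1 m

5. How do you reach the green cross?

turn right 41°, forward 4.5 m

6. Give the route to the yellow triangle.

turn right 13°, forward 7.4 m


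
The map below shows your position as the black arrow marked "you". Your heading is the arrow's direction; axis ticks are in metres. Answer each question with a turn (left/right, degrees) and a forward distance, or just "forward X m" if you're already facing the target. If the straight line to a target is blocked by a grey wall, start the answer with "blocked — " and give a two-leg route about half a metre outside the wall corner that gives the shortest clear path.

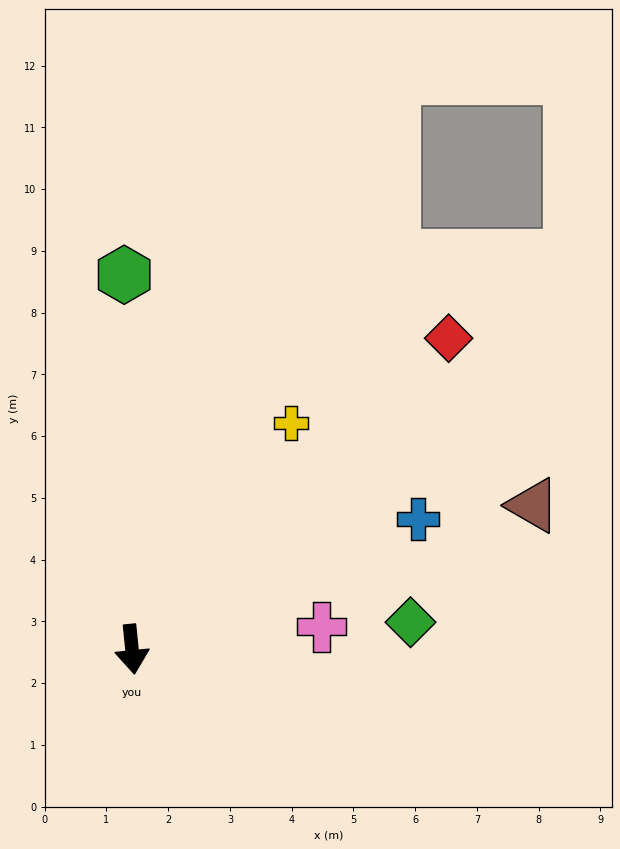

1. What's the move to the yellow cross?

turn left 139°, forward 4.5 m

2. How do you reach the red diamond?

turn left 129°, forward 7.2 m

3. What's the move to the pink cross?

turn left 91°, forward 3.1 m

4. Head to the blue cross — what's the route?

turn left 109°, forward 5.1 m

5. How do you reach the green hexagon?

turn left 175°, forward 6.1 m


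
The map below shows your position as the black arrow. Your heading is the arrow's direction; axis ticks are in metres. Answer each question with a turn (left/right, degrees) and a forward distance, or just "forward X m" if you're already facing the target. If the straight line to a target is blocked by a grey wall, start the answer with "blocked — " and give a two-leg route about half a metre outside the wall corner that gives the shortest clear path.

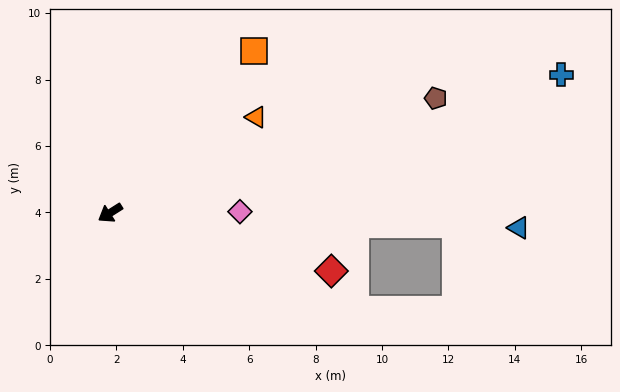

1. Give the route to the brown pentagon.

turn left 167°, forward 10.4 m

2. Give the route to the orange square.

turn right 164°, forward 6.5 m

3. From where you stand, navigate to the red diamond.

turn left 133°, forward 6.9 m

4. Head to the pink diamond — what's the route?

turn left 148°, forward 3.9 m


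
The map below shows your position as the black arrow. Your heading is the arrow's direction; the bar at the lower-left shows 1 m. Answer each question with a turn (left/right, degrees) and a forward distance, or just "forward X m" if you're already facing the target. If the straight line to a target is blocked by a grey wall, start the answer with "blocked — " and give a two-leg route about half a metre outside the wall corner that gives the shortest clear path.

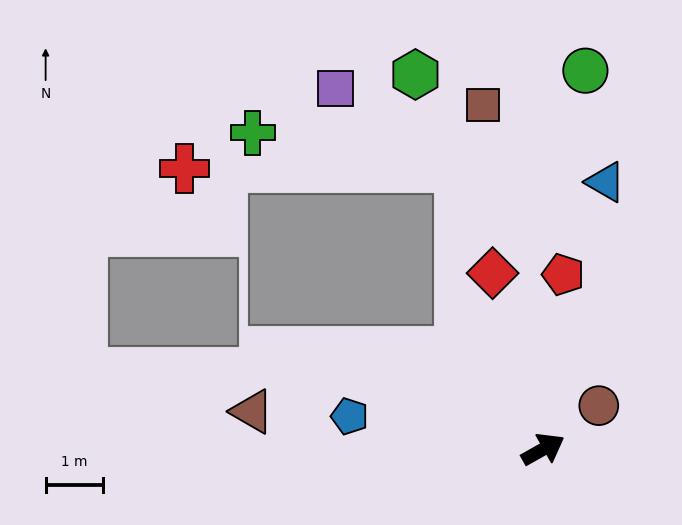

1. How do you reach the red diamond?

turn left 77°, forward 3.2 m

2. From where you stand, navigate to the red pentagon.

turn left 54°, forward 3.0 m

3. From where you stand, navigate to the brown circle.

turn left 9°, forward 1.2 m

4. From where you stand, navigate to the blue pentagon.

turn left 141°, forward 3.4 m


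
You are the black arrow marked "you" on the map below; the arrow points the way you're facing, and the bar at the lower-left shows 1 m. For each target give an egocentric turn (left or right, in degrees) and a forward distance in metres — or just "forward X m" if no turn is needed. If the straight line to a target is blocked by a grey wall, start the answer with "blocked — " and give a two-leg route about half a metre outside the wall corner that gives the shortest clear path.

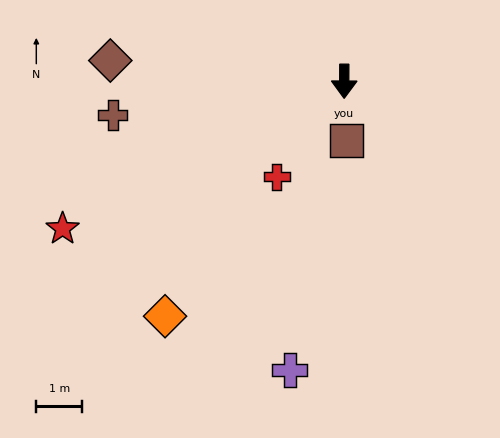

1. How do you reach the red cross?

turn right 35°, forward 2.6 m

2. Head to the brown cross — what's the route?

turn right 82°, forward 5.1 m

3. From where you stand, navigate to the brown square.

turn left 2°, forward 1.3 m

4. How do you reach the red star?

turn right 62°, forward 6.9 m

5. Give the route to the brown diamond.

turn right 95°, forward 5.1 m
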